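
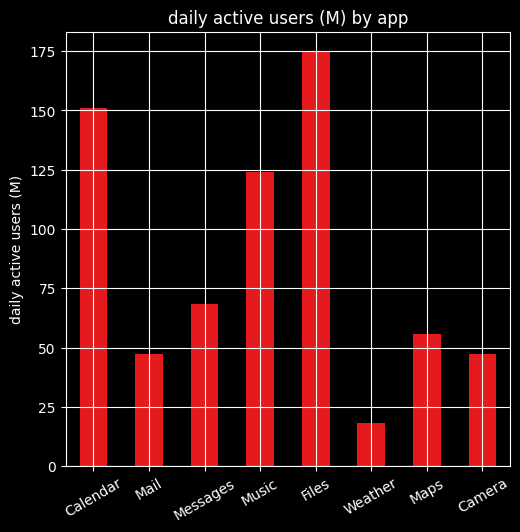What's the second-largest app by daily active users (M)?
Top 3: Files ≈ 180, Calendar ≈ 160, Music ≈ 120.

Calendar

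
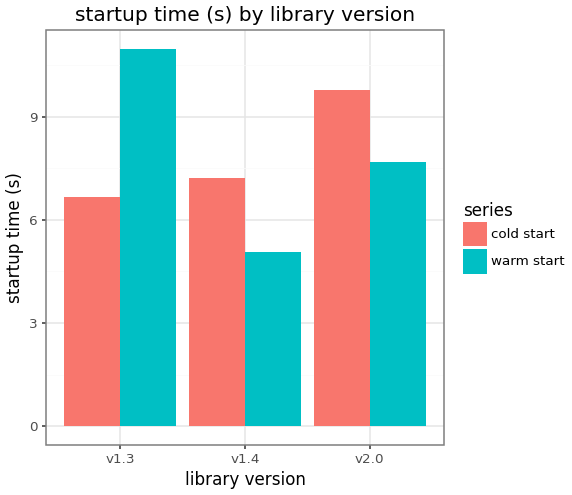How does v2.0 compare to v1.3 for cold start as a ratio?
v2.0 ≈ 10, v1.3 ≈ 7; 10/7 ≈ 1.43.

≈ 1.43×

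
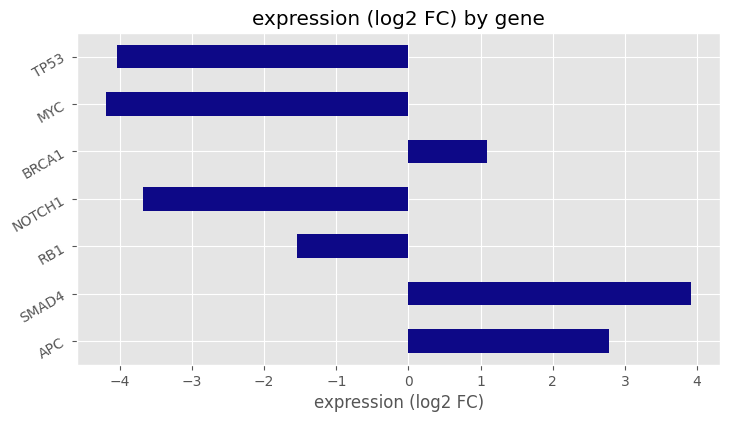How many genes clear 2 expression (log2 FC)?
Above 2: APC, SMAD4.

2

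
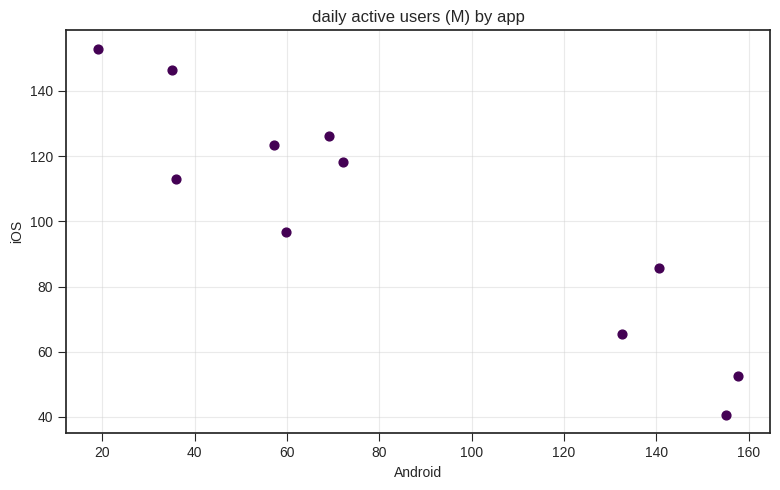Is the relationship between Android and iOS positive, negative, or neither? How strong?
Points are negatively correlated; strong (|r| ≈ 0.9).

negative, strong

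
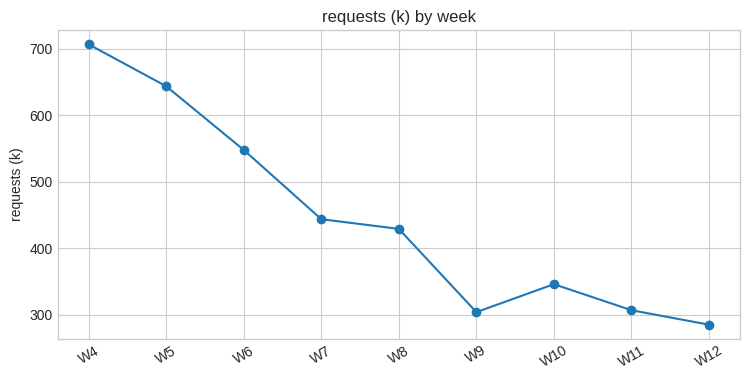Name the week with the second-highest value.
Top 3: W4 ≈ 700, W5 ≈ 650, W6 ≈ 550.

W5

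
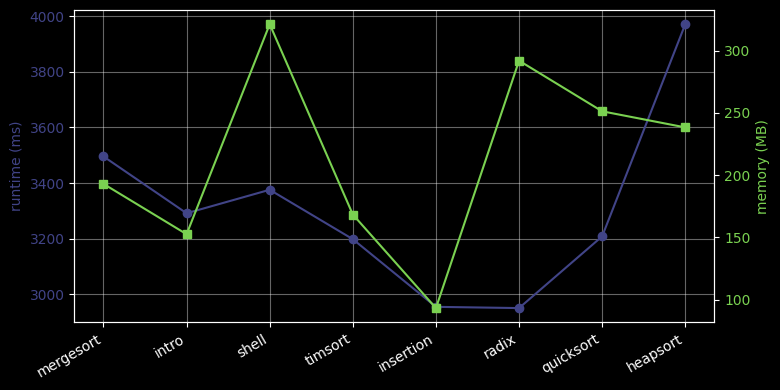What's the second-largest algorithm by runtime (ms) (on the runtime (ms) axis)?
mergesort

Top 3 (on the runtime (ms) axis): heapsort ≈ 4000, mergesort ≈ 3500, shell ≈ 3400.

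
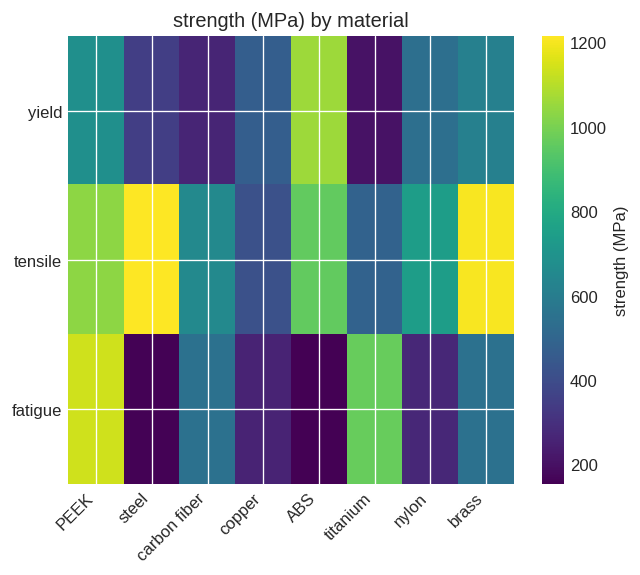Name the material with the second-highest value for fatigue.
Top 3 for fatigue: PEEK ≈ 1100, titanium ≈ 1000, carbon fiber ≈ 500.

titanium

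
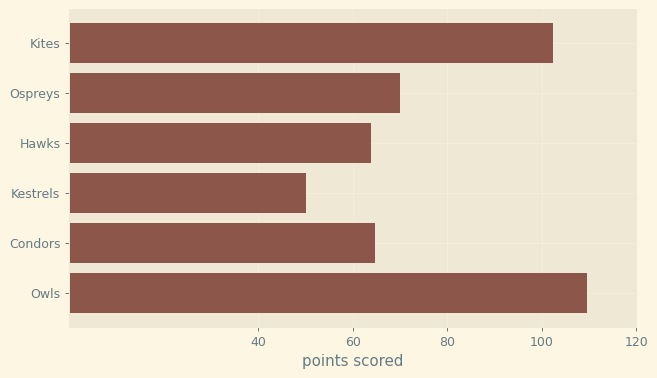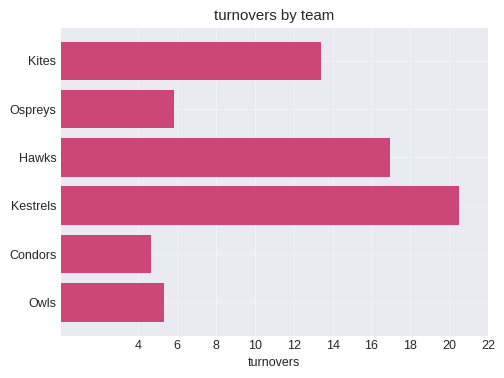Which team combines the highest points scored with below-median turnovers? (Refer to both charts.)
Owls

Chart 2 median turnovers ≈ 10; below-median teams: Ospreys, Condors, Owls. Among those, Owls has the highest points scored (≈ 100).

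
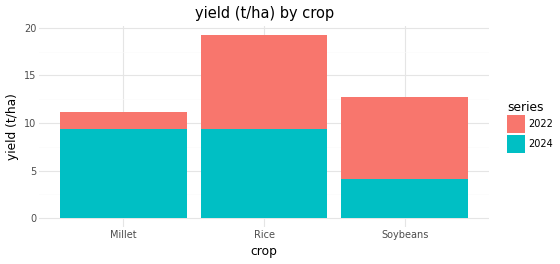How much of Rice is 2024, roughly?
2024 top ≈ 10, bottom ≈ 0; segment ≈ 10.

≈ 10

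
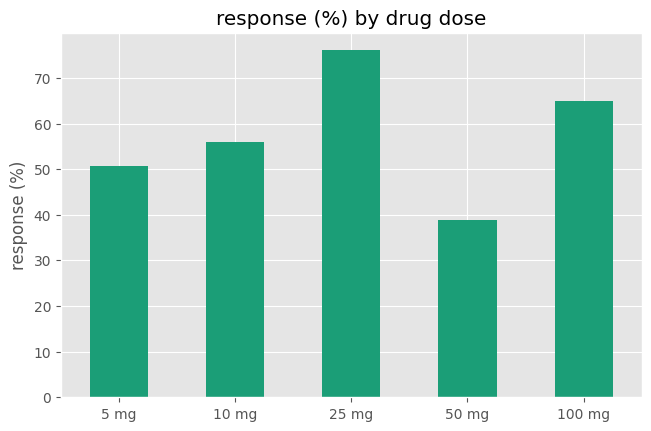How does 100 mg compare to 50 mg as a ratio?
≈ 1.5×

100 mg ≈ 60, 50 mg ≈ 40; 60/40 ≈ 1.5.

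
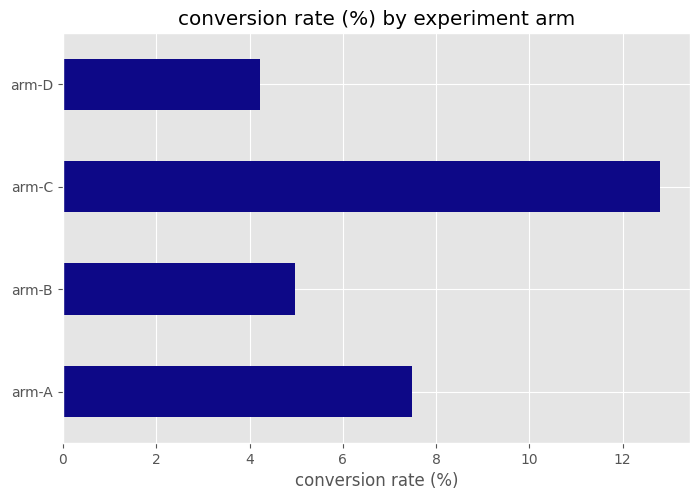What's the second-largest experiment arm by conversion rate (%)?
arm-A

Top 3: arm-C ≈ 12, arm-A ≈ 8, arm-B ≈ 4.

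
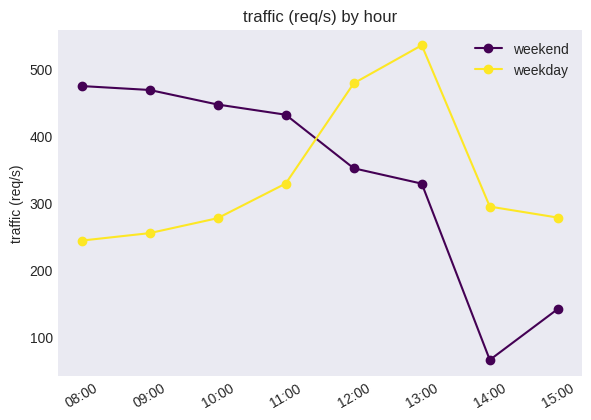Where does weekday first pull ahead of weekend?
11:00: weekday ≈ 350 vs weekend ≈ 450 (not yet); 12:00: weekday ≈ 500 vs weekend ≈ 350 (first crossover).

12:00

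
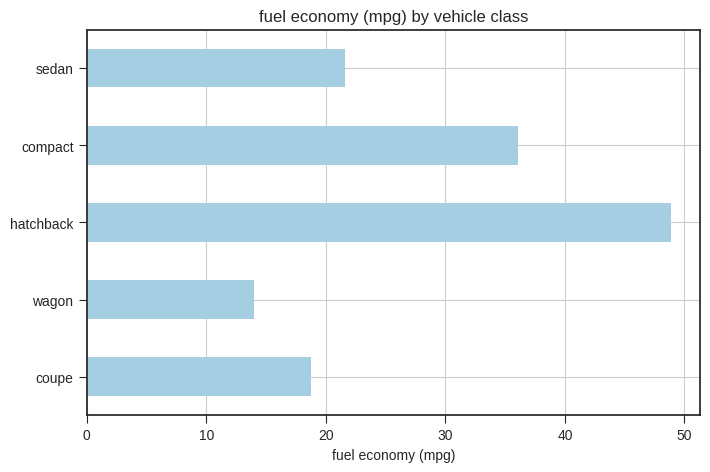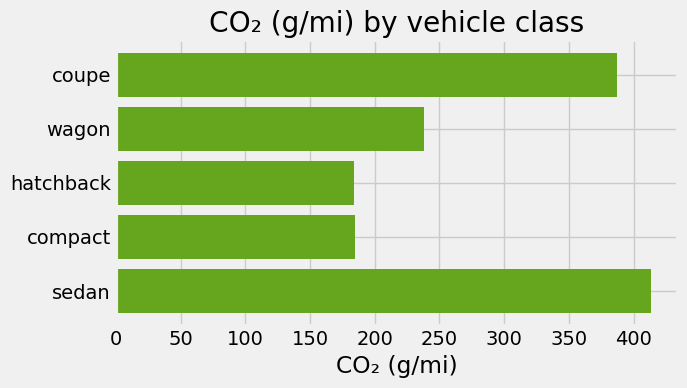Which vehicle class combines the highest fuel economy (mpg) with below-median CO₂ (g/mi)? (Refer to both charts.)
Chart 2 median CO₂ (g/mi) ≈ 250; below-median vehicle classes: hatchback, compact. Among those, hatchback has the highest fuel economy (mpg) (≈ 50).

hatchback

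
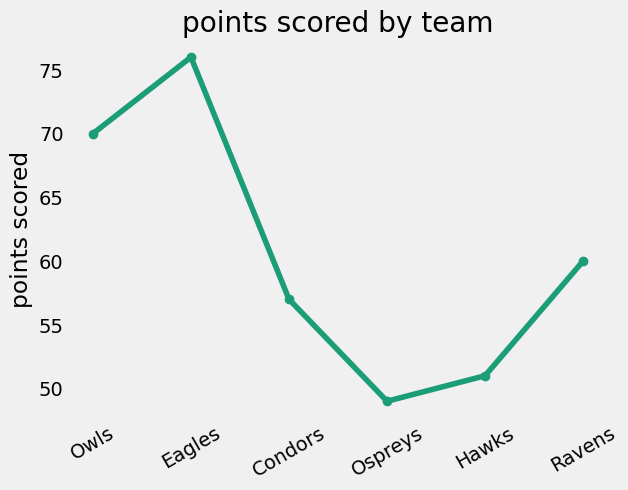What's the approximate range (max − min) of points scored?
Max Eagles ≈ 75, min Ospreys ≈ 50; range ≈ 25.

≈ 25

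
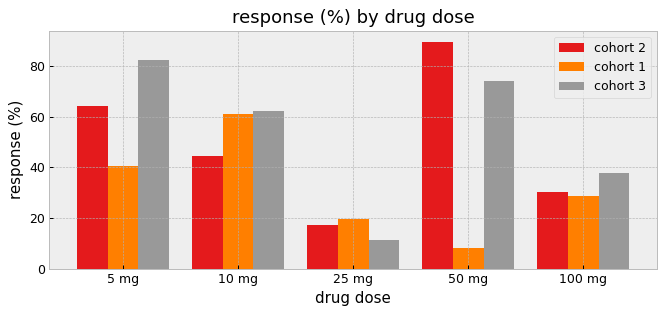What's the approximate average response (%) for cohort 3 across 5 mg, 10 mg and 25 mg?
(80 + 60 + 10) / 3 ≈ 50.

≈ 50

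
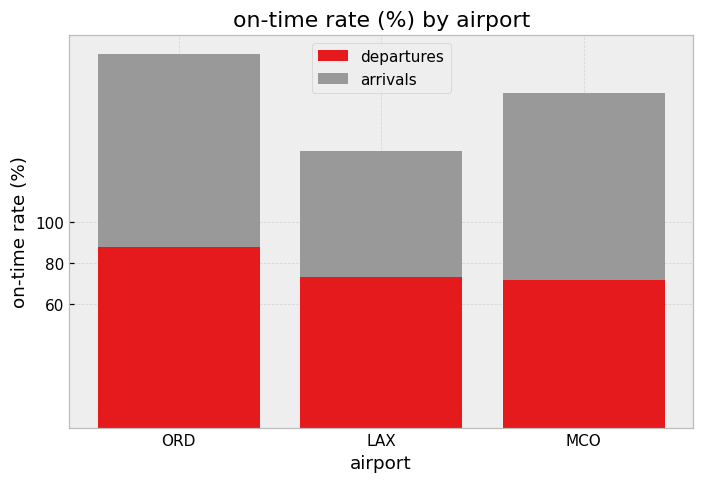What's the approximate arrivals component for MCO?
≈ 80

arrivals top ≈ 160, bottom ≈ 80; segment ≈ 80.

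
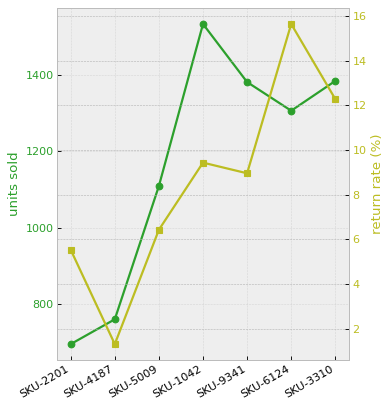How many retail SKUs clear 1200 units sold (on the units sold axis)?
4

Above 1200: SKU-1042, SKU-9341, SKU-6124, SKU-3310.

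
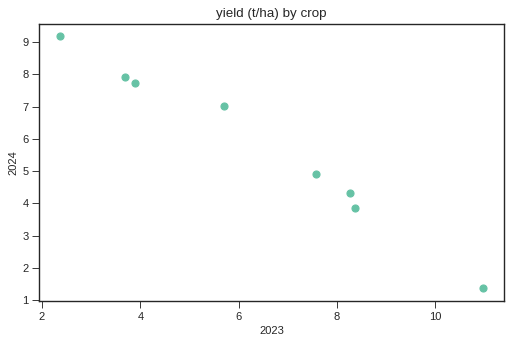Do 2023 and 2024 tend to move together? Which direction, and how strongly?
Points are negatively correlated; strong (|r| ≈ 1.0).

negative, strong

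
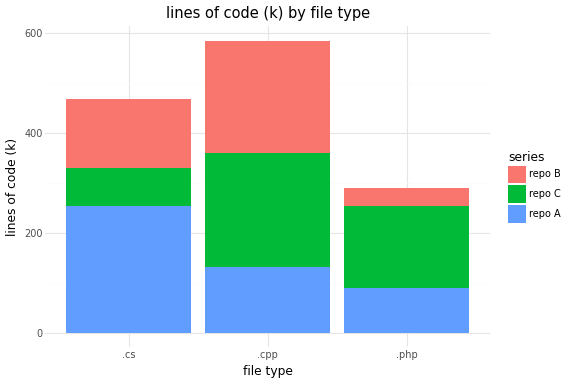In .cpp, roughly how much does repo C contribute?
repo C top ≈ 350, bottom ≈ 150; segment ≈ 200.

≈ 200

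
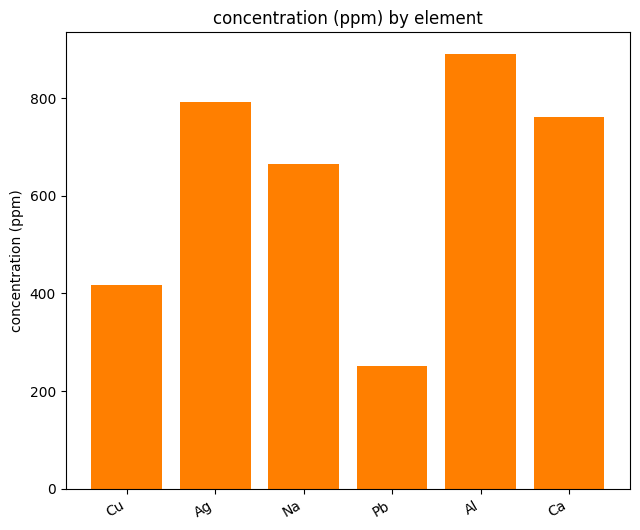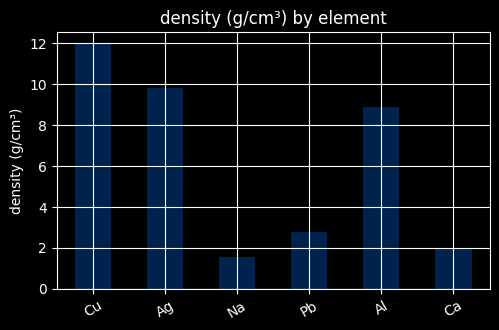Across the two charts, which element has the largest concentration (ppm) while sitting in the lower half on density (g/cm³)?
Ca

Chart 2 median density (g/cm³) ≈ 6; below-median elements: Na, Pb, Ca. Among those, Ca has the highest concentration (ppm) (≈ 800).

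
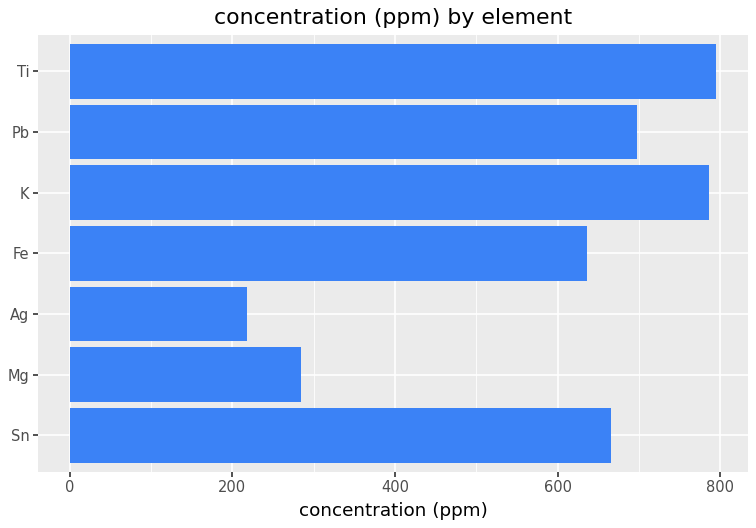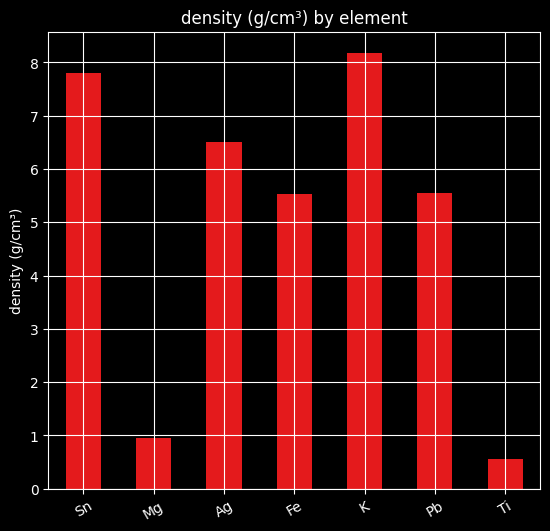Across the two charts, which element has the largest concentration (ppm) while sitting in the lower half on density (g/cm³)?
Ti

Chart 2 median density (g/cm³) ≈ 6; below-median elements: Mg, Fe, Ti. Among those, Ti has the highest concentration (ppm) (≈ 800).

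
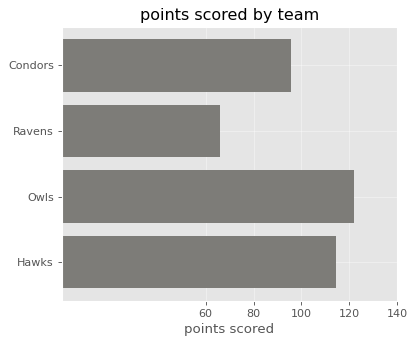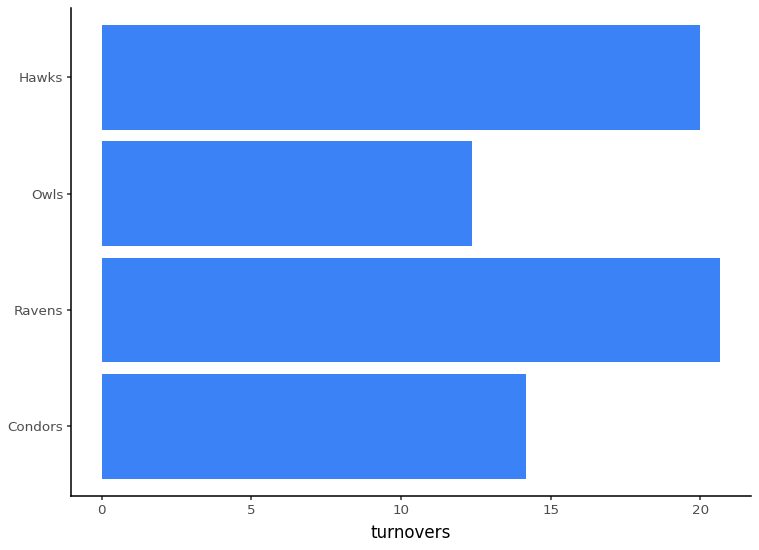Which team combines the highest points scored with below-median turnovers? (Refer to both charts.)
Owls

Chart 2 median turnovers ≈ 18; below-median teams: Condors, Owls. Among those, Owls has the highest points scored (≈ 120).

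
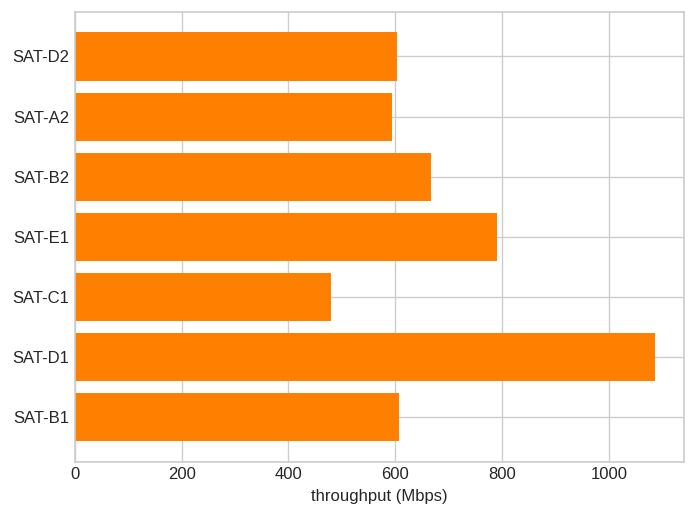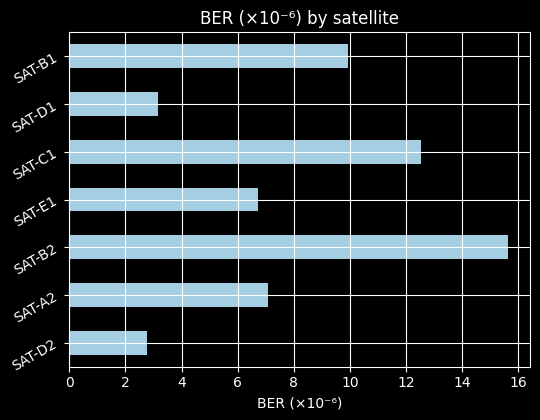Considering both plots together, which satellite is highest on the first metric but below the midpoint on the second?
SAT-D1

Chart 2 median BER (×10⁻⁶) ≈ 8; below-median satellites: SAT-D2, SAT-E1, SAT-D1. Among those, SAT-D1 has the highest throughput (Mbps) (≈ 1100).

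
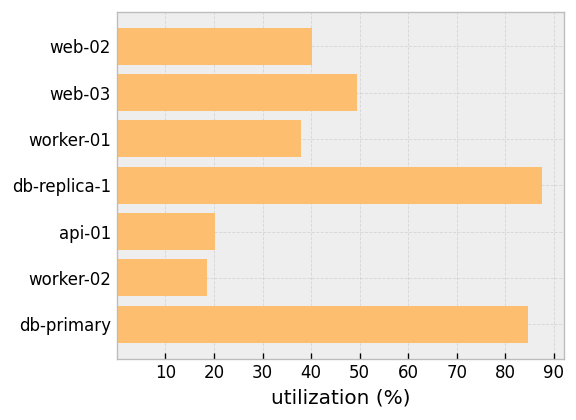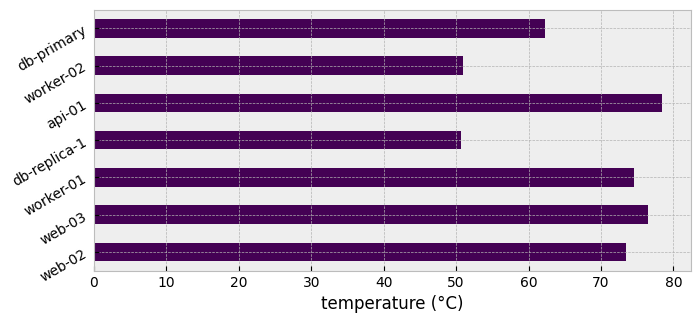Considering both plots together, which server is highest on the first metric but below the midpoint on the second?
Chart 2 median temperature (°C) ≈ 70; below-median servers: db-replica-1, worker-02, db-primary. Among those, db-replica-1 has the highest utilization (%) (≈ 90).

db-replica-1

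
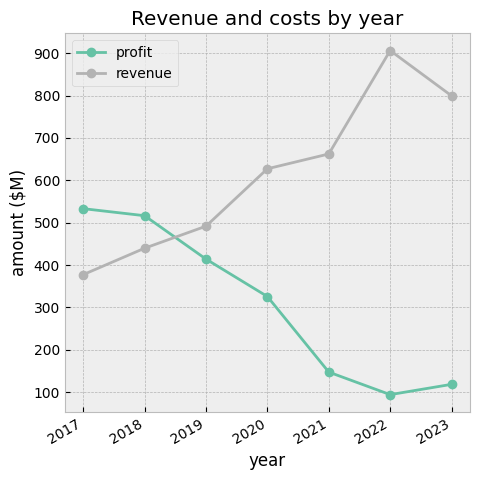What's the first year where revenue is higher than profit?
2019

2018: revenue ≈ 400 vs profit ≈ 500 (not yet); 2019: revenue ≈ 500 vs profit ≈ 400 (first crossover).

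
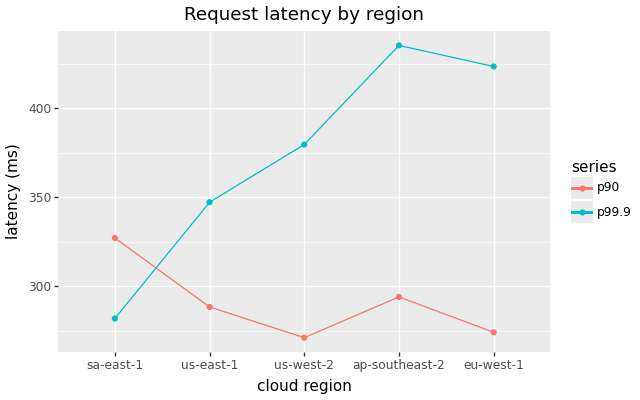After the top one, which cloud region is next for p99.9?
Top 3 for p99.9: ap-southeast-2 ≈ 440, eu-west-1 ≈ 420, us-west-2 ≈ 380.

eu-west-1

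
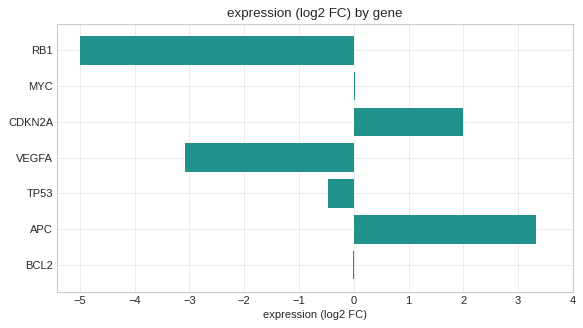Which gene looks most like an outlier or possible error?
RB1

RB1 ≈ -5; the rest sit between ≈ -3 and ≈ 3.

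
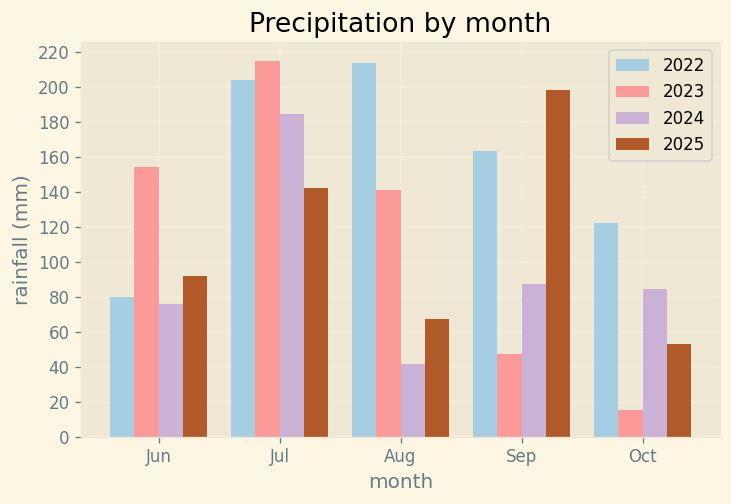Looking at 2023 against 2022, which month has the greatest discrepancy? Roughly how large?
Sep, ≈ 120 mm

Sep: 2023 ≈ 40, 2022 ≈ 160 → gap ≈ 120. Next-largest (Oct) is only ≈ 100.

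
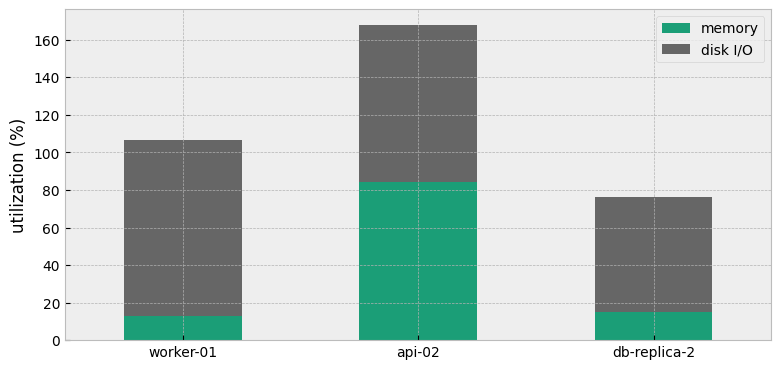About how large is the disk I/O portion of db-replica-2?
≈ 60

disk I/O top ≈ 80, bottom ≈ 20; segment ≈ 60.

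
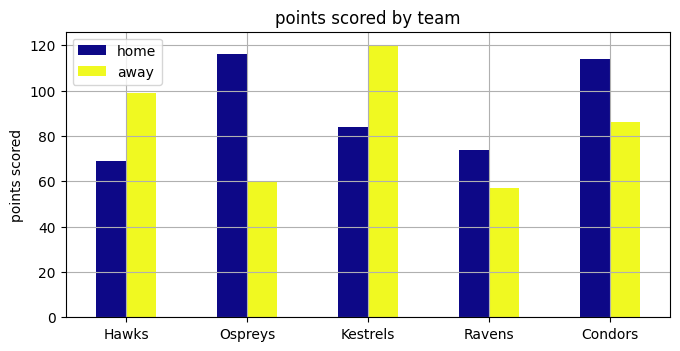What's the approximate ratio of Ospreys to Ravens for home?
Ospreys ≈ 120, Ravens ≈ 70; 120/70 ≈ 1.71.

≈ 1.71×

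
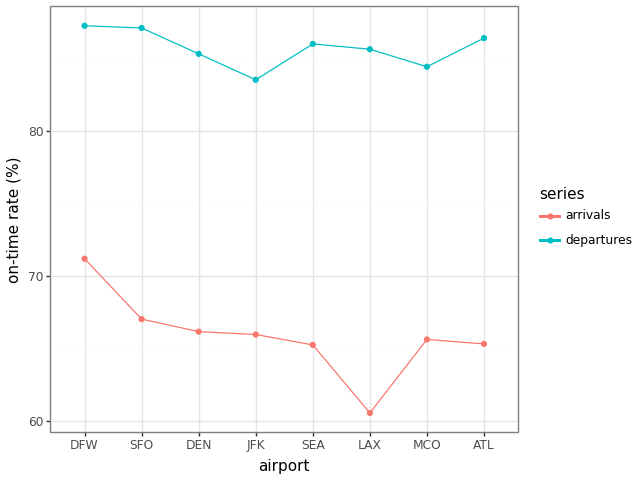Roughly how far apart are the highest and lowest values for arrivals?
≈ 10

Max DFW ≈ 70, min LAX ≈ 60; range ≈ 10.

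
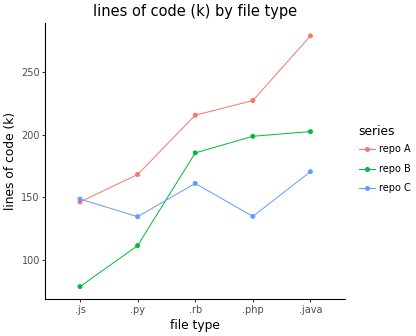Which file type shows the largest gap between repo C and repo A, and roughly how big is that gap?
.java: repo C ≈ 180, repo A ≈ 280 → gap ≈ 100. Next-largest (.php) is only ≈ 80.

.java, ≈ 100 k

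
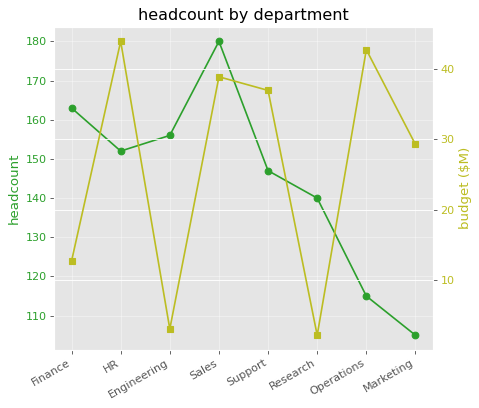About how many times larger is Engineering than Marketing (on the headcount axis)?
Engineering ≈ 160, Marketing ≈ 100; 160/100 ≈ 1.6.

≈ 1.6×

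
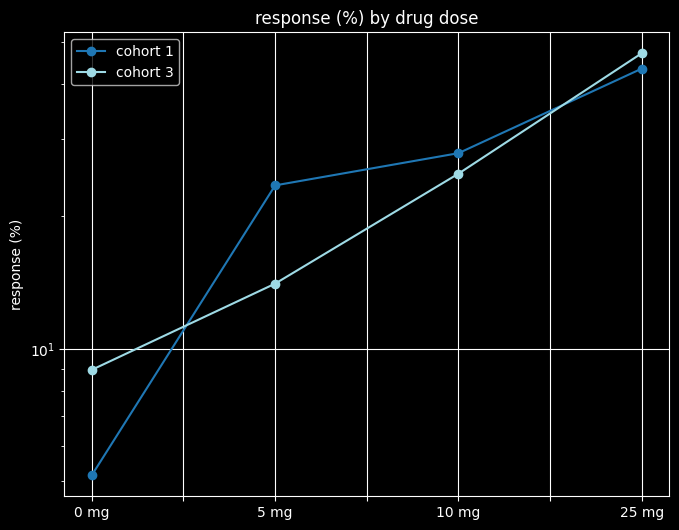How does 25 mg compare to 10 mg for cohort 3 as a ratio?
≈ 1.8×

25 mg ≈ 45, 10 mg ≈ 25; 45/25 ≈ 1.8.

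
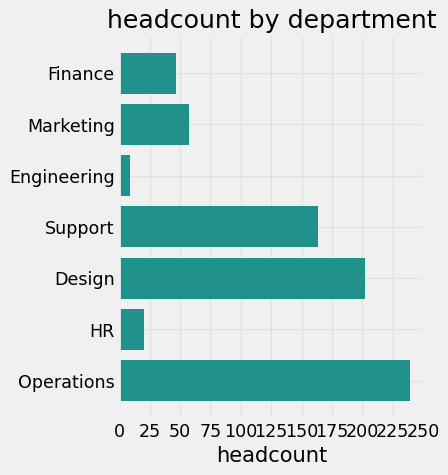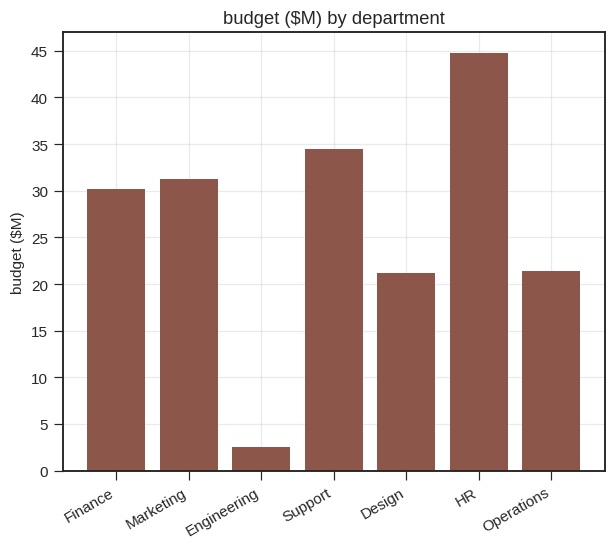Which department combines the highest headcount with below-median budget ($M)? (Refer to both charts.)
Chart 2 median budget ($M) ≈ 30; below-median departments: Engineering, Design, Operations. Among those, Operations has the highest headcount (≈ 250).

Operations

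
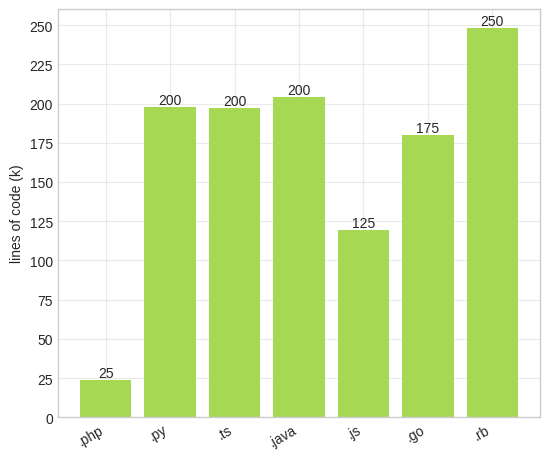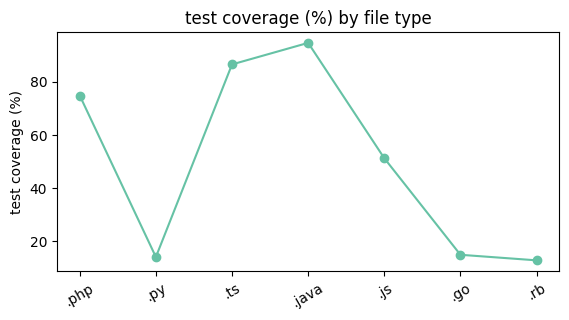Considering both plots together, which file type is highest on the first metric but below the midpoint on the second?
.rb

Chart 2 median test coverage (%) ≈ 50; below-median file types: .py, .go, .rb. Among those, .rb has the highest lines of code (k) (≈ 250).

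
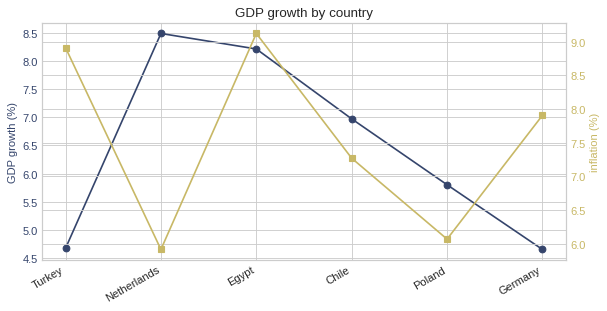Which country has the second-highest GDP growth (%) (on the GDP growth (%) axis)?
Top 3 (on the GDP growth (%) axis): Netherlands ≈ 8.5, Egypt ≈ 8.0, Chile ≈ 7.0.

Egypt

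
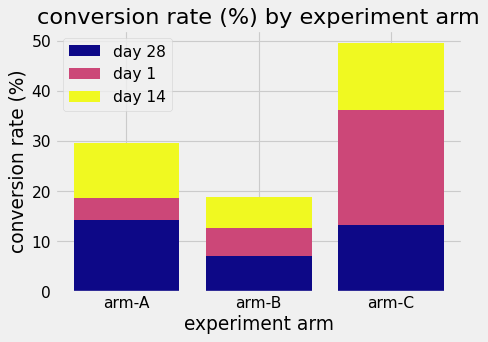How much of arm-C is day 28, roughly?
day 28 top ≈ 15, bottom ≈ 0; segment ≈ 15.

≈ 15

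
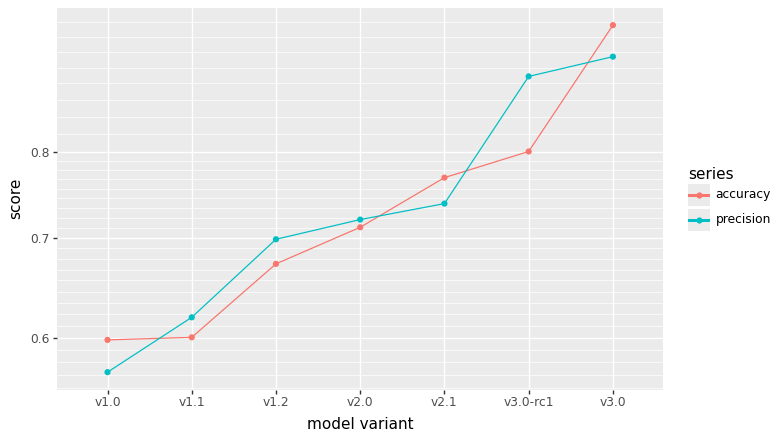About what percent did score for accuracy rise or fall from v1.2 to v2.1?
v1.2 ≈ 0.65, v2.1 ≈ 0.75; (0.75 − 0.65) / 0.65 ≈ +15.4%.

≈ +15.4%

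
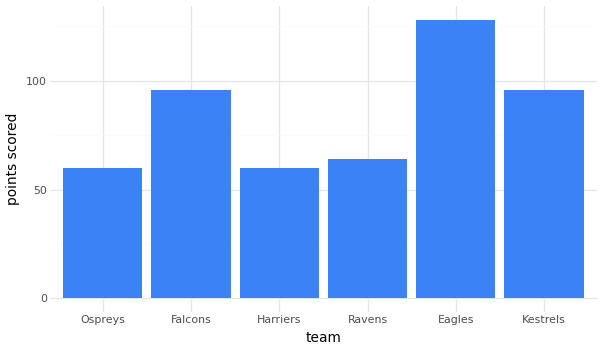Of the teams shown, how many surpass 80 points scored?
3

Above 80: Falcons, Eagles, Kestrels.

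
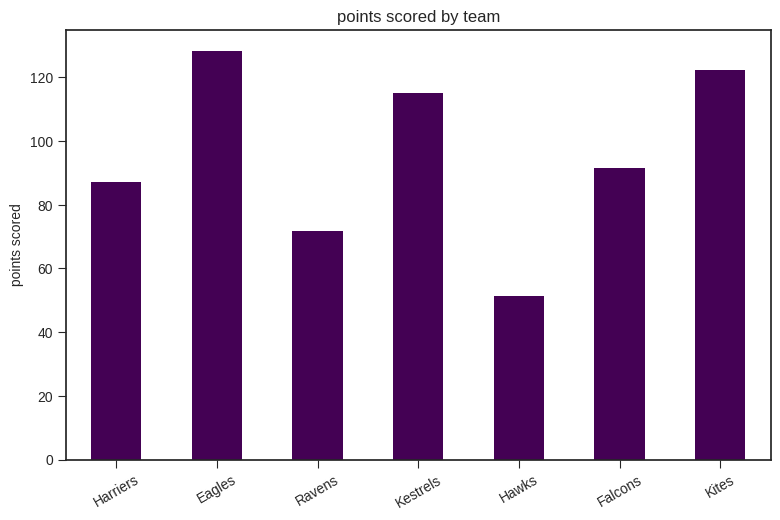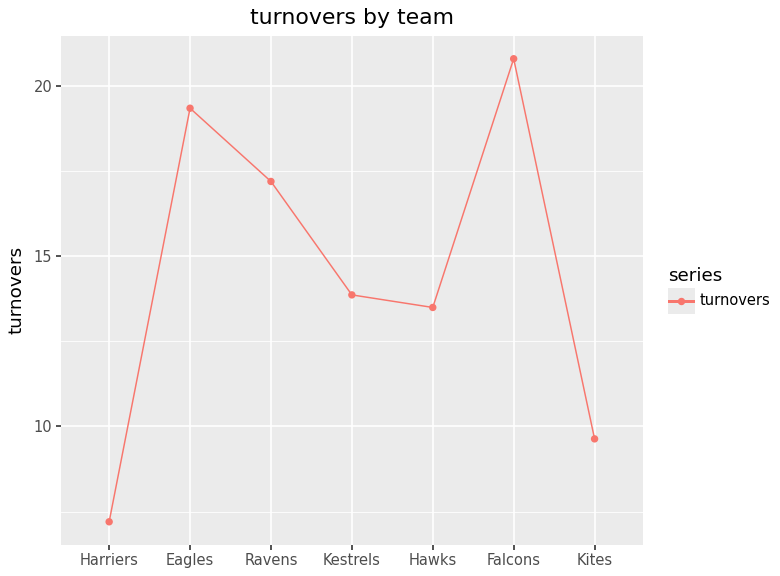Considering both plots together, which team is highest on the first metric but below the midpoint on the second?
Chart 2 median turnovers ≈ 14; below-median teams: Harriers, Hawks, Kites. Among those, Kites has the highest points scored (≈ 120).

Kites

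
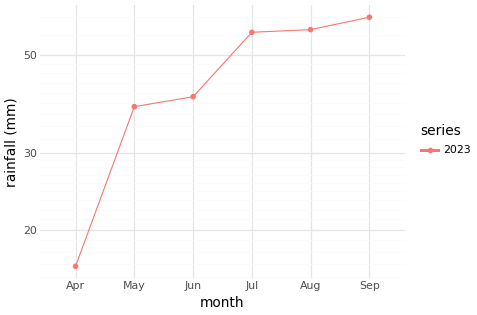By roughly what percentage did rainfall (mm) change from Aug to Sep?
≈ +9.1%

Aug ≈ 55, Sep ≈ 60; (60 − 55) / 55 ≈ +9.1%.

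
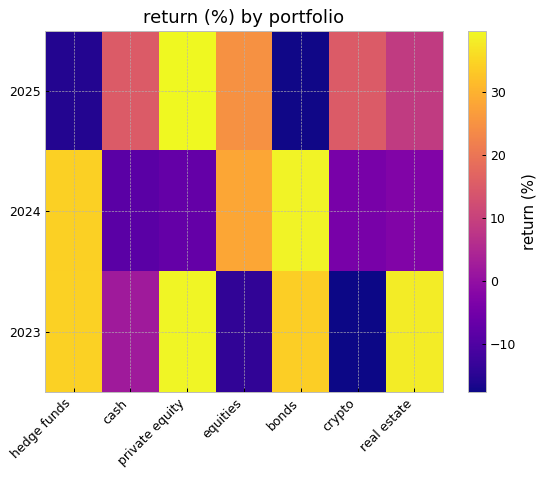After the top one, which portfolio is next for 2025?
Top 3 for 2025: private equity ≈ 40, equities ≈ 25, cash ≈ 15.

equities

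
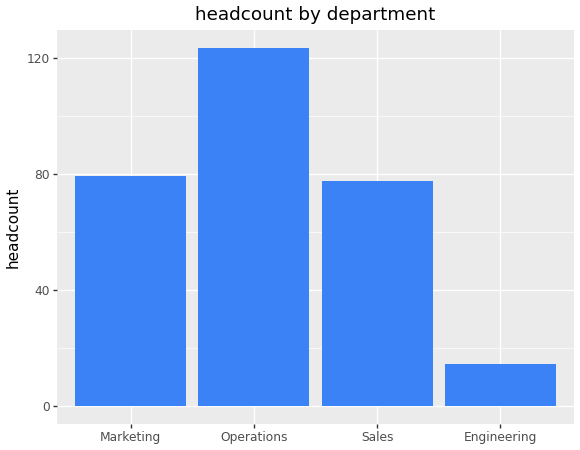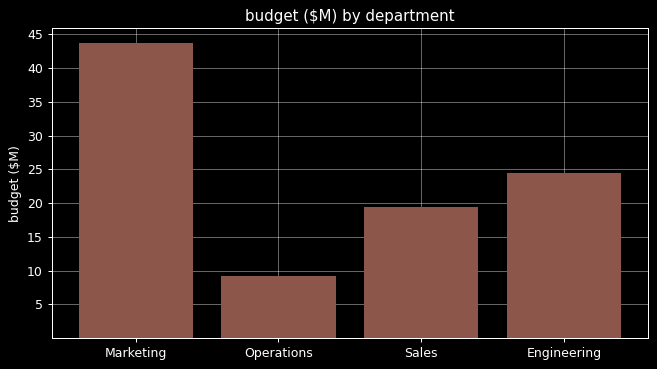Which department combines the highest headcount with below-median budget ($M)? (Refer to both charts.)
Chart 2 median budget ($M) ≈ 20; below-median departments: Operations, Sales. Among those, Operations has the highest headcount (≈ 120).

Operations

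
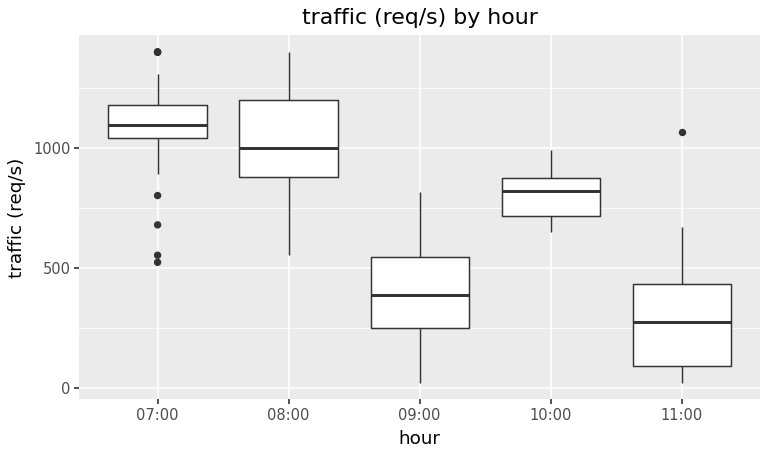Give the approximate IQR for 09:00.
Q3 ≈ 500, Q1 ≈ 200; IQR ≈ 300.

≈ 300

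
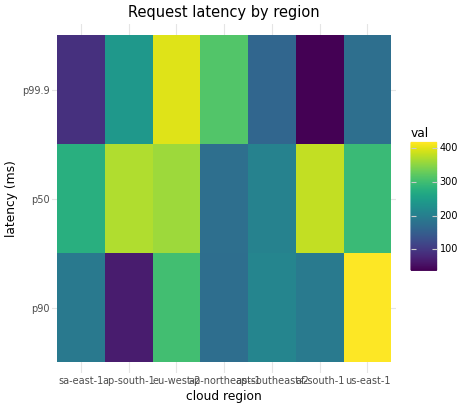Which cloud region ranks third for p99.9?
Top 4 for p99.9: eu-west-2 ≈ 400, ap-northeast-1 ≈ 300, ap-south-1 ≈ 250, us-east-1 ≈ 150.

ap-south-1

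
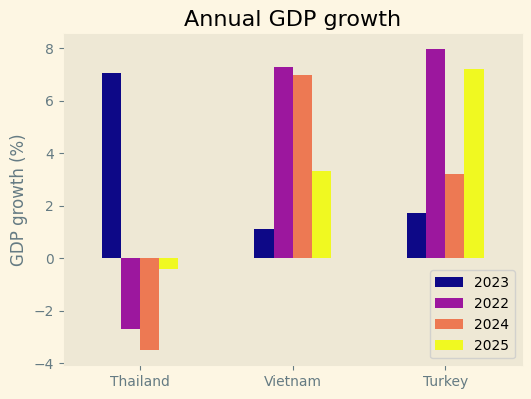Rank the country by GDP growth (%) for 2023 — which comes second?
Turkey

Top 3 for 2023: Thailand ≈ 7, Turkey ≈ 2, Vietnam ≈ 1.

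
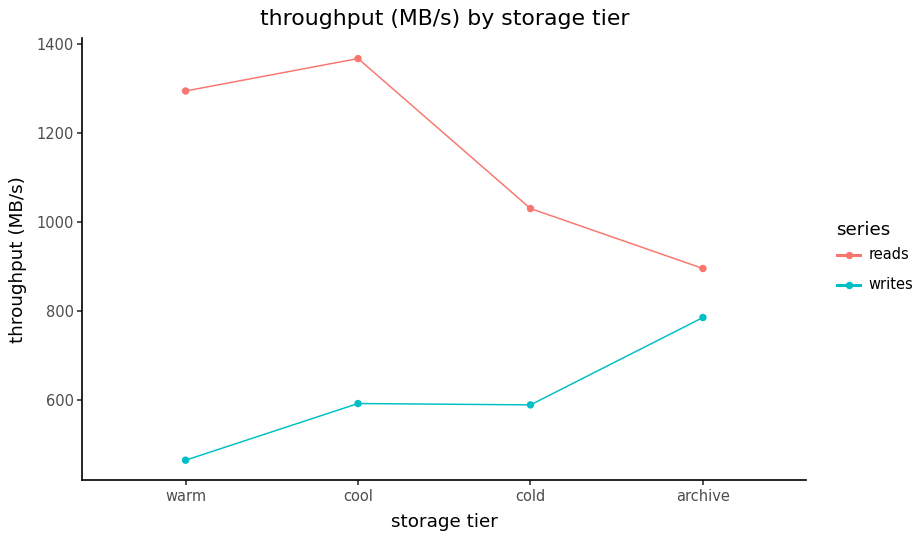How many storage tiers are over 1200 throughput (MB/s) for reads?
Above 1200: warm, cool.

2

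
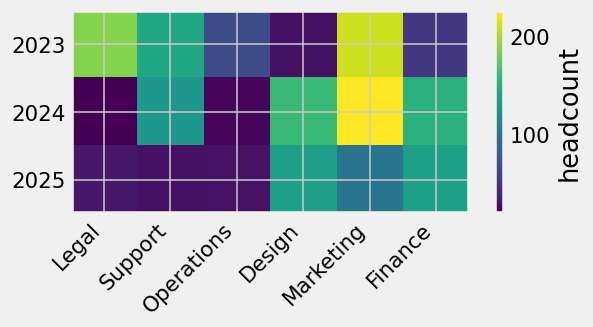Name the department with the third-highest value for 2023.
Support

Top 4 for 2023: Marketing ≈ 220, Legal ≈ 180, Support ≈ 140, Operations ≈ 60.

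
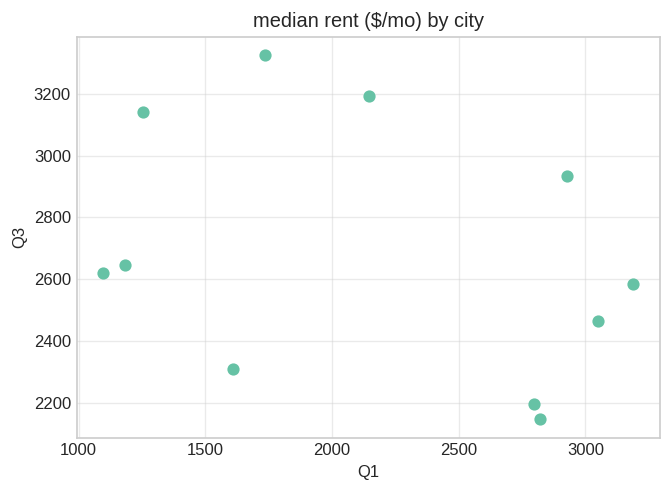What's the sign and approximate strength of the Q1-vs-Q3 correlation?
negative, weak

Points are negatively correlated; weak (|r| ≈ 0.3).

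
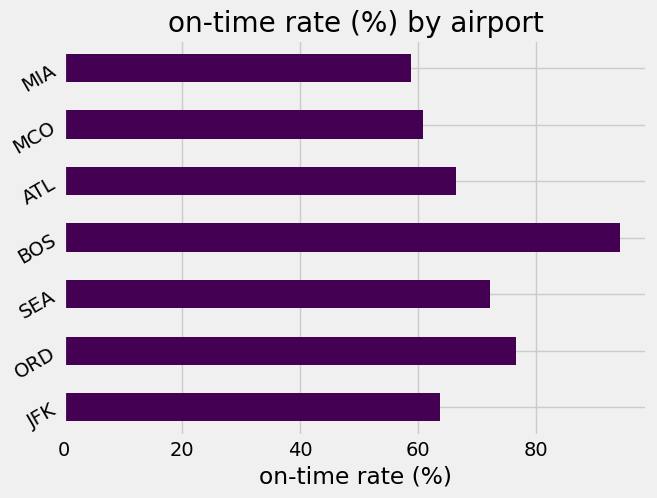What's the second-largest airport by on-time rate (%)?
Top 3: BOS ≈ 90, ORD ≈ 80, SEA ≈ 70.

ORD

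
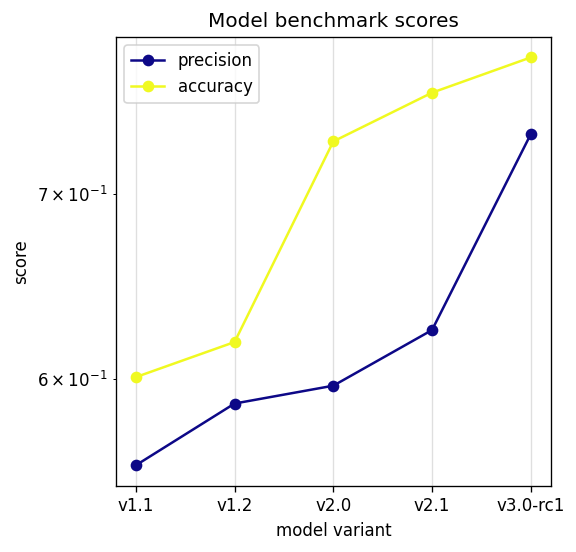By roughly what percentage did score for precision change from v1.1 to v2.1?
≈ +10.7%

v1.1 ≈ 0.56, v2.1 ≈ 0.62; (0.62 − 0.56) / 0.56 ≈ +10.7%.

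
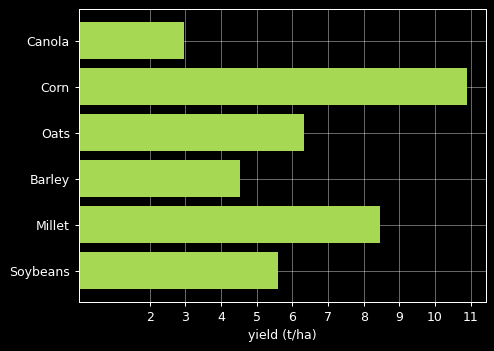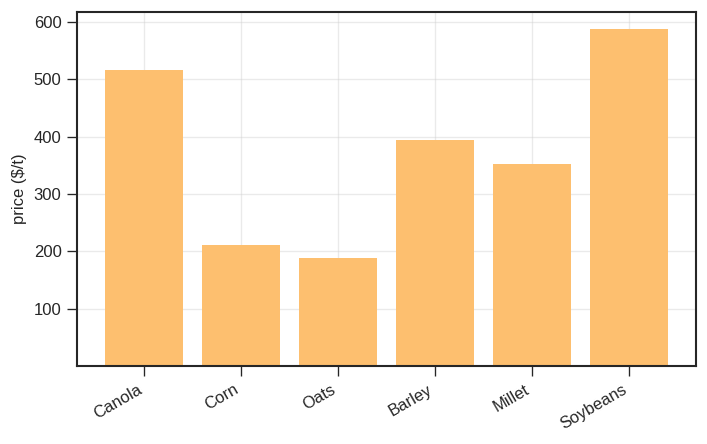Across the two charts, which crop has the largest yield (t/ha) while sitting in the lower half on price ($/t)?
Corn

Chart 2 median price ($/t) ≈ 400; below-median crops: Corn, Oats, Millet. Among those, Corn has the highest yield (t/ha) (≈ 11).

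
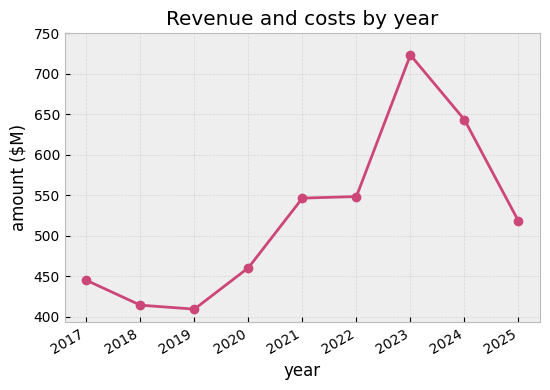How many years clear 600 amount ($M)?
Above 600: 2023, 2024.

2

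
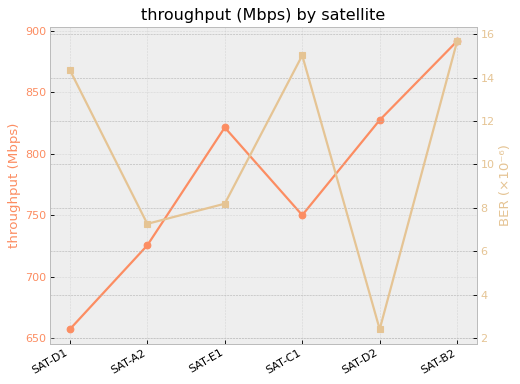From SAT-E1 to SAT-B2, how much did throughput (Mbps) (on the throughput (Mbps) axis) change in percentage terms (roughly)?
≈ +9.8%

SAT-E1 ≈ 820, SAT-B2 ≈ 900; (900 − 820) / 820 ≈ +9.8%.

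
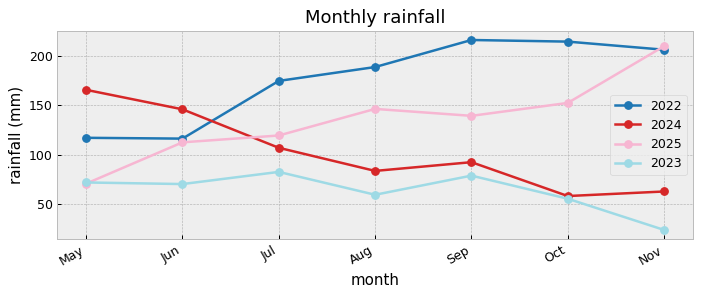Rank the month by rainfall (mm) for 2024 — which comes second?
Jun

Top 3 for 2024: May ≈ 160, Jun ≈ 140, Jul ≈ 100.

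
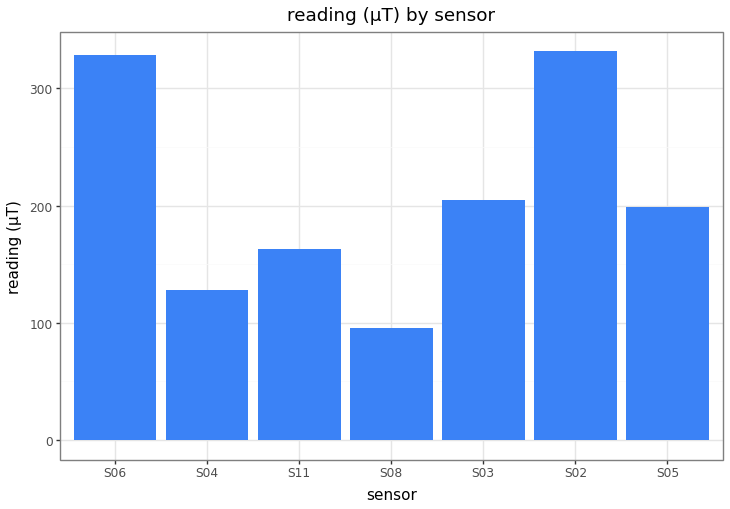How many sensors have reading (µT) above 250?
Above 250: S06, S02.

2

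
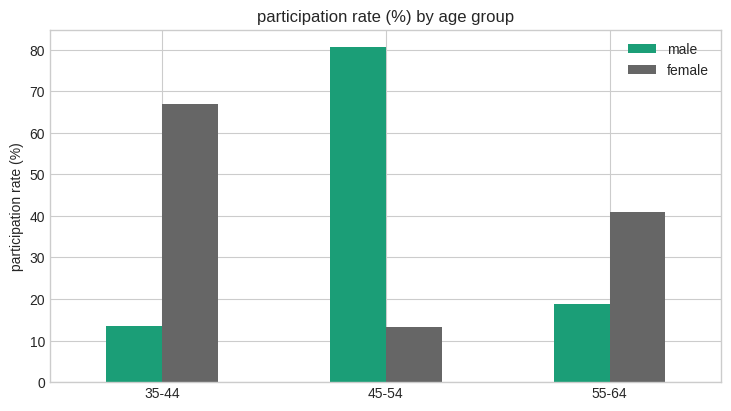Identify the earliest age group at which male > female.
35-44: male ≈ 10 vs female ≈ 70 (not yet); 45-54: male ≈ 80 vs female ≈ 10 (first crossover).

45-54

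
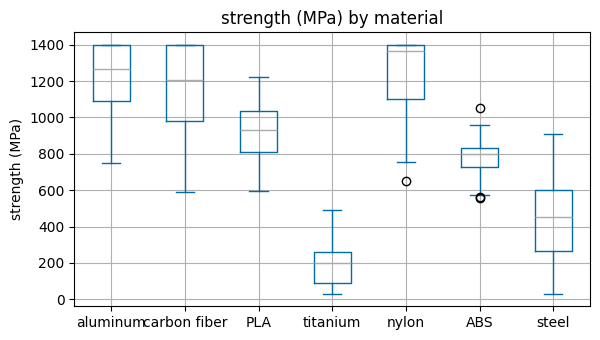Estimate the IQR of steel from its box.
Q3 ≈ 600, Q1 ≈ 300; IQR ≈ 300.

≈ 300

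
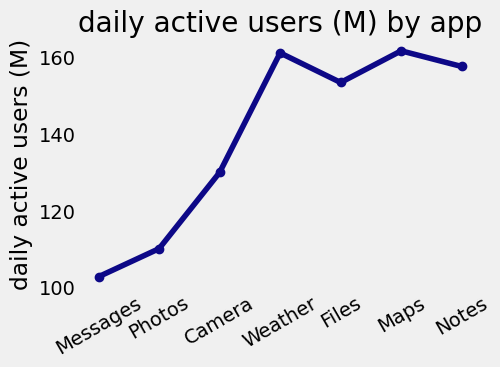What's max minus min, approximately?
Max Maps ≈ 160, min Messages ≈ 105; range ≈ 55.

≈ 55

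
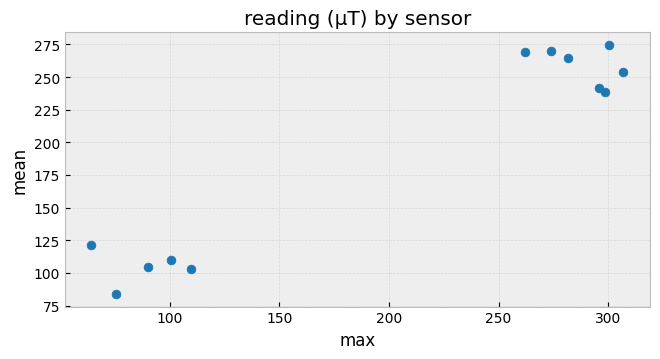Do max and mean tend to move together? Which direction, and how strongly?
Points are positively correlated; strong (|r| ≈ 1.0).

positive, strong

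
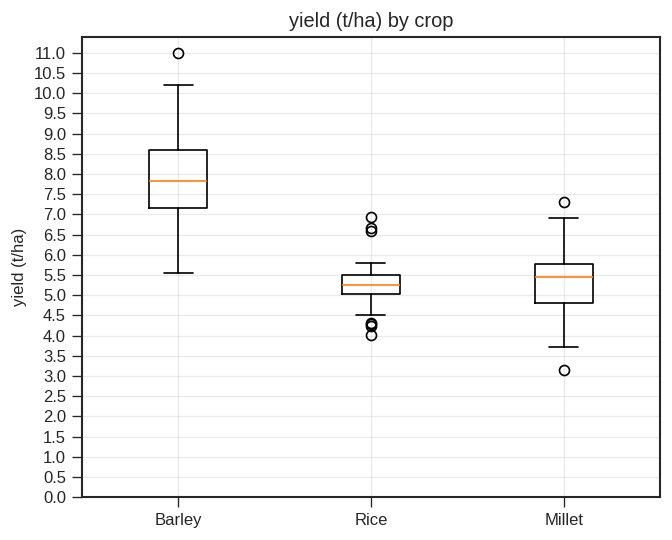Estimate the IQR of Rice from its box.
Q3 ≈ 5.5, Q1 ≈ 5.0; IQR ≈ 0.5.

≈ 0.5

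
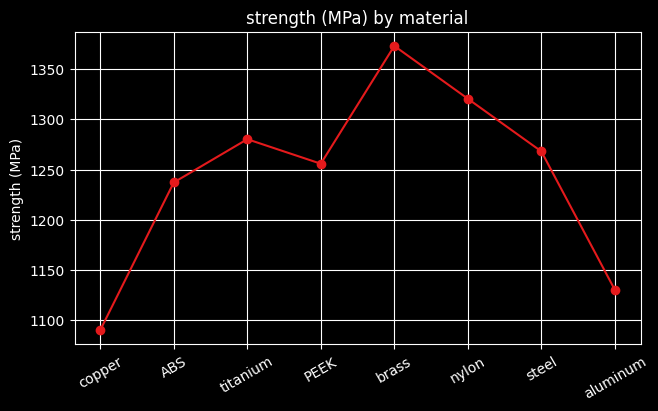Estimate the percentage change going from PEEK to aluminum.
≈ -10%

PEEK ≈ 1250, aluminum ≈ 1125; (1125 − 1250) / 1250 ≈ -10%.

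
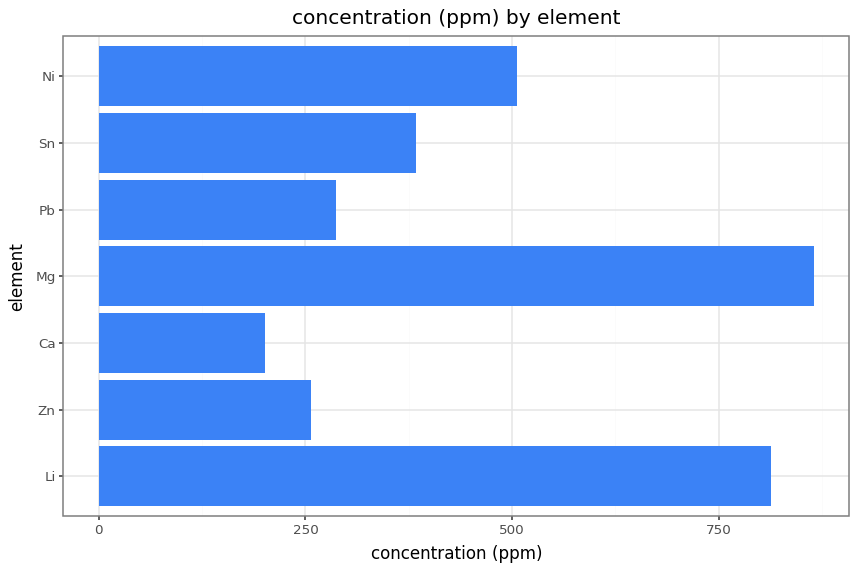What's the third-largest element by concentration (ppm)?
Top 4: Mg ≈ 900, Li ≈ 800, Ni ≈ 500, Sn ≈ 400.

Ni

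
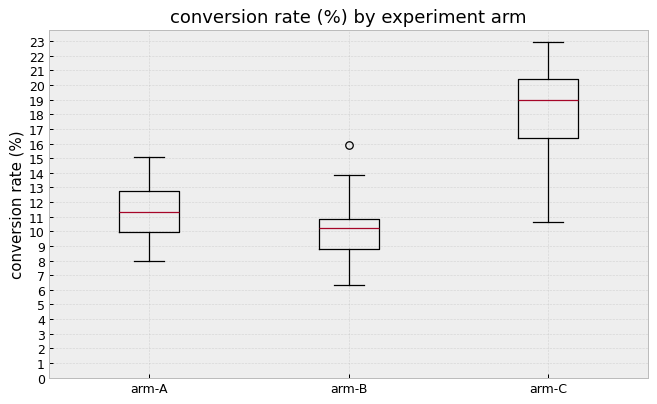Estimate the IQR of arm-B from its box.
Q3 ≈ 11, Q1 ≈ 9; IQR ≈ 2.

≈ 2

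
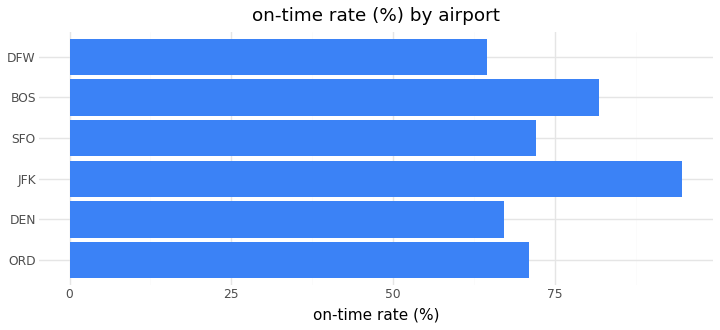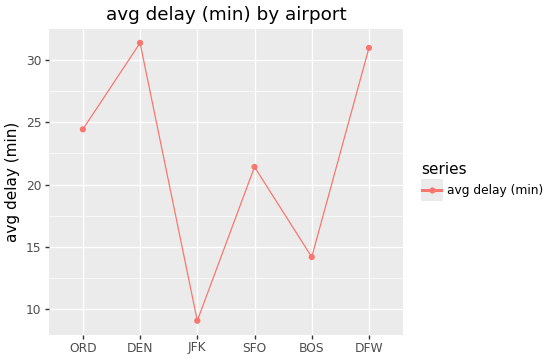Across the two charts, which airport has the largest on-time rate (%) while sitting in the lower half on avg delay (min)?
JFK

Chart 2 median avg delay (min) ≈ 25; below-median airports: JFK, SFO, BOS. Among those, JFK has the highest on-time rate (%) (≈ 90).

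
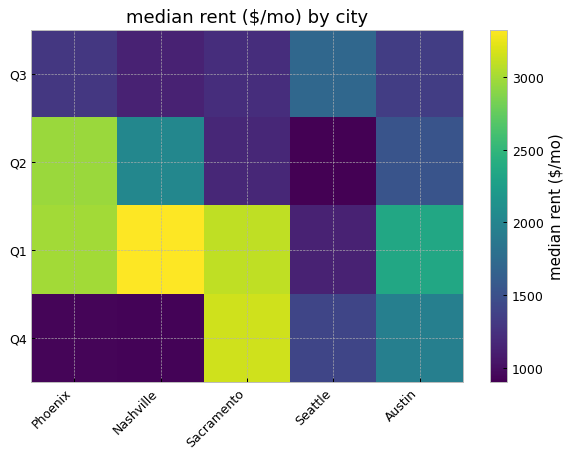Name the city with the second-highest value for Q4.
Top 3 for Q4: Sacramento ≈ 3000, Austin ≈ 2000, Seattle ≈ 1500.

Austin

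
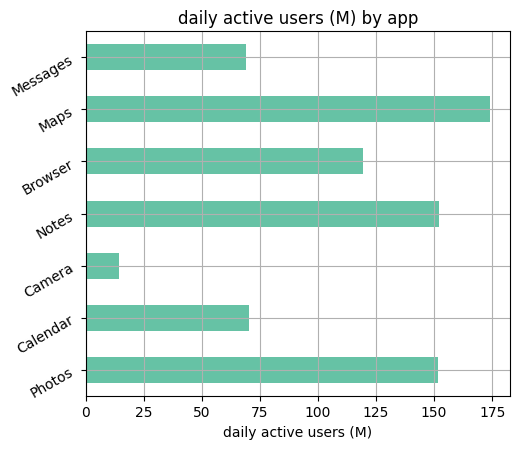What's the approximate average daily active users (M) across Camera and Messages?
(20 + 60) / 2 ≈ 40.

≈ 40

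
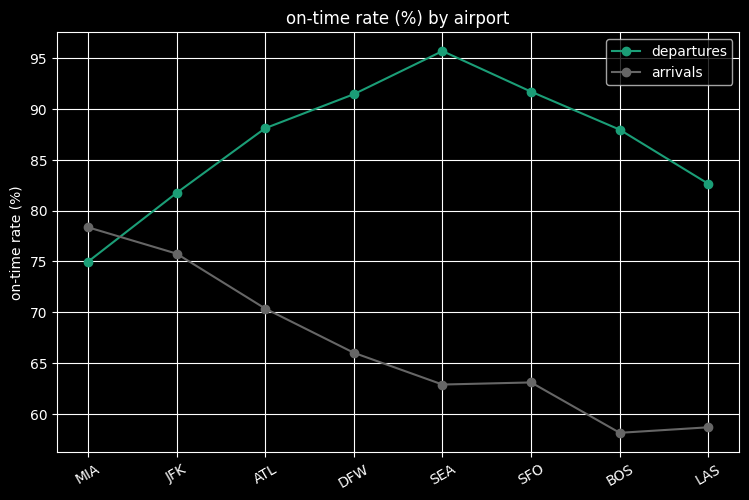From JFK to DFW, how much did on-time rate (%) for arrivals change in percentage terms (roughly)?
JFK ≈ 75, DFW ≈ 65; (65 − 75) / 75 ≈ -13.3%.

≈ -13.3%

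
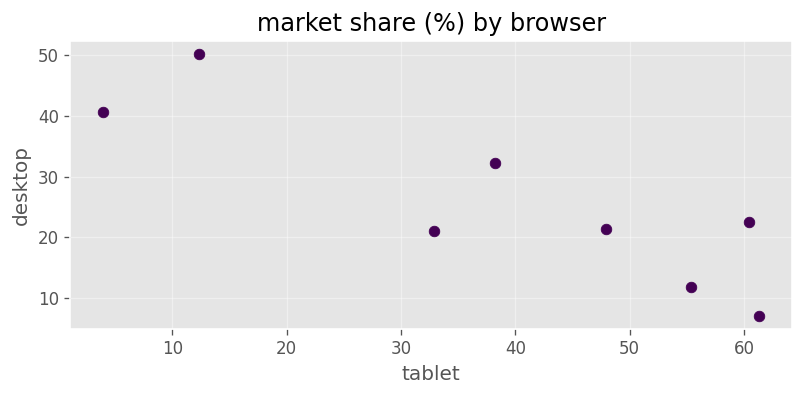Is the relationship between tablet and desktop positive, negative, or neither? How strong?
negative, strong

Points are negatively correlated; strong (|r| ≈ 0.9).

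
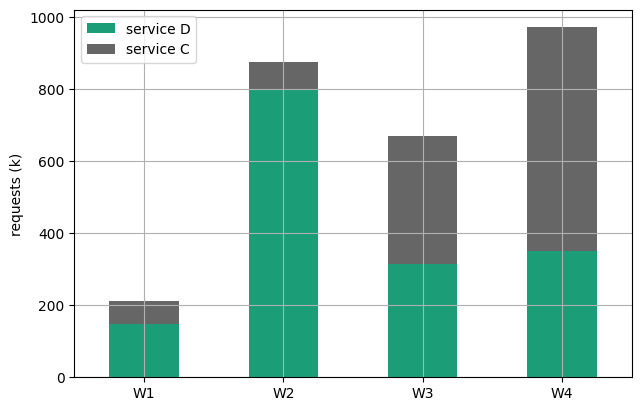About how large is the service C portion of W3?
≈ 400

service C top ≈ 700, bottom ≈ 300; segment ≈ 400.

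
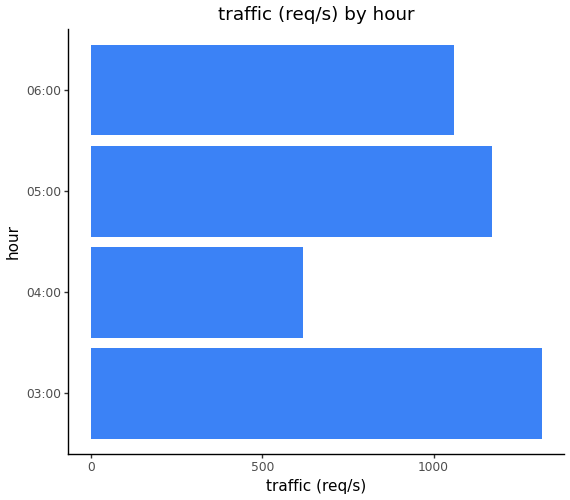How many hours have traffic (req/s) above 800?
Above 800: 03:00, 05:00, 06:00.

3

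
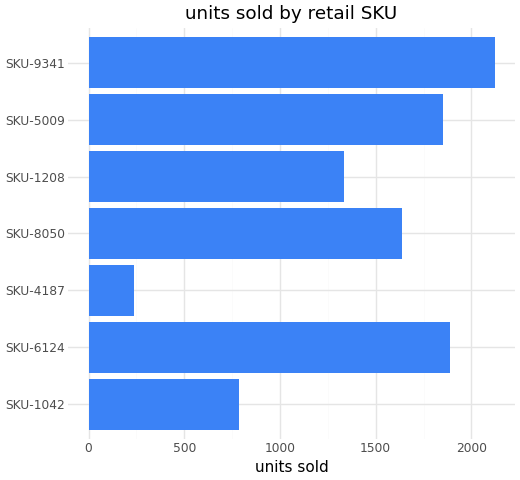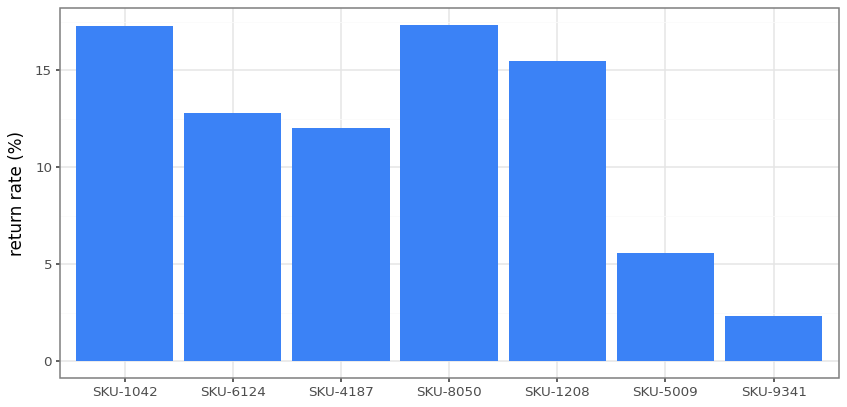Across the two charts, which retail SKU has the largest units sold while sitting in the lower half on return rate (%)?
SKU-9341

Chart 2 median return rate (%) ≈ 12; below-median retail SKUs: SKU-4187, SKU-5009, SKU-9341. Among those, SKU-9341 has the highest units sold (≈ 2200).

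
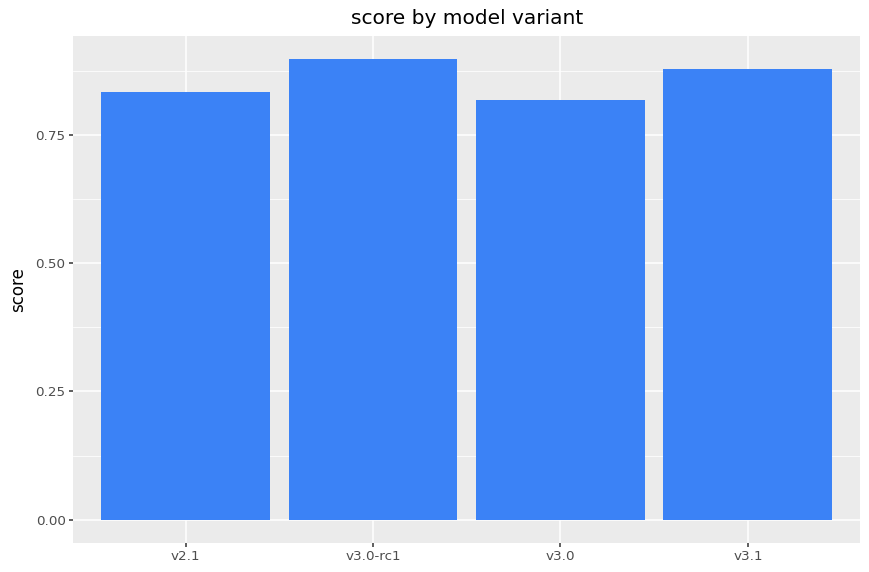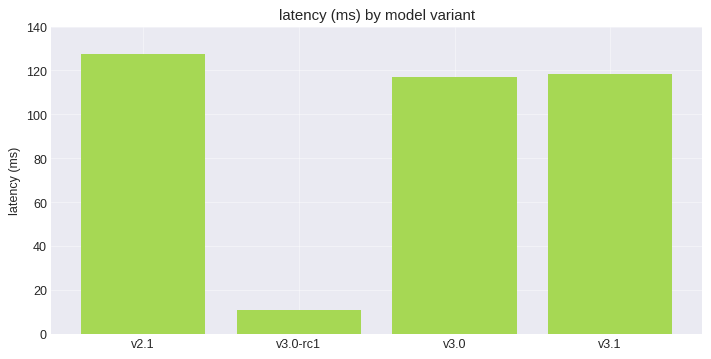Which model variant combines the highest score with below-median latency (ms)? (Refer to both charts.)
Chart 2 median latency (ms) ≈ 120; below-median model variants: v3.0-rc1, v3.0. Among those, v3.0-rc1 has the highest score (≈ 0.9).

v3.0-rc1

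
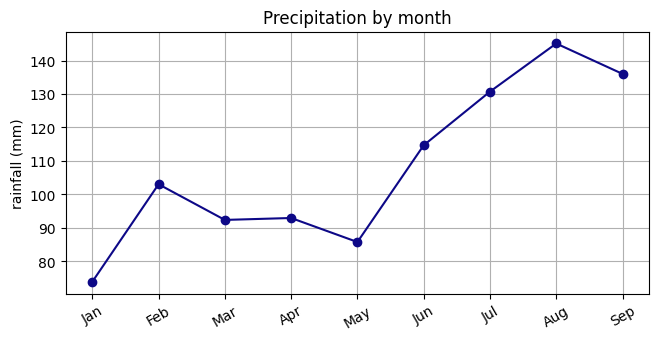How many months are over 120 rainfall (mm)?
3

Above 120: Jul, Aug, Sep.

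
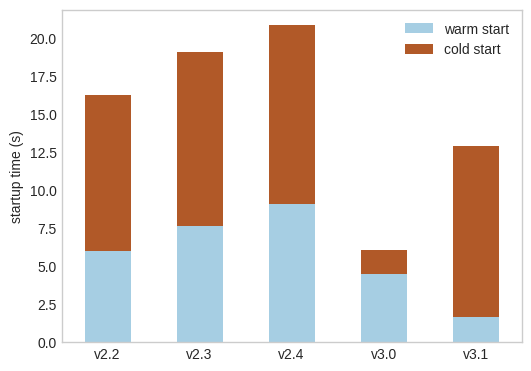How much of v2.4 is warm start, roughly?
warm start top ≈ 10, bottom ≈ 0; segment ≈ 10.

≈ 10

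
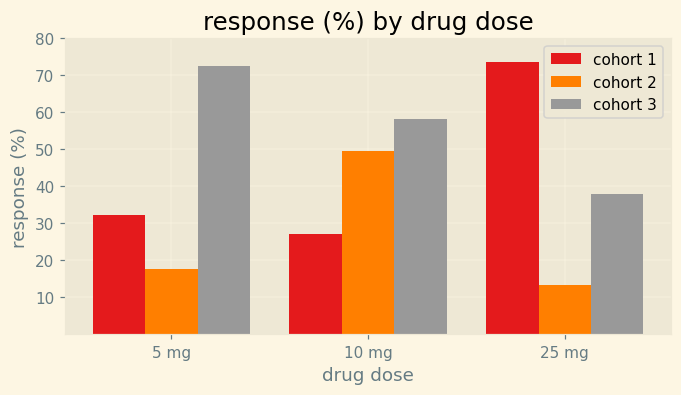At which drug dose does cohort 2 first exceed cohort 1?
10 mg

5 mg: cohort 2 ≈ 20 vs cohort 1 ≈ 30 (not yet); 10 mg: cohort 2 ≈ 50 vs cohort 1 ≈ 30 (first crossover).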